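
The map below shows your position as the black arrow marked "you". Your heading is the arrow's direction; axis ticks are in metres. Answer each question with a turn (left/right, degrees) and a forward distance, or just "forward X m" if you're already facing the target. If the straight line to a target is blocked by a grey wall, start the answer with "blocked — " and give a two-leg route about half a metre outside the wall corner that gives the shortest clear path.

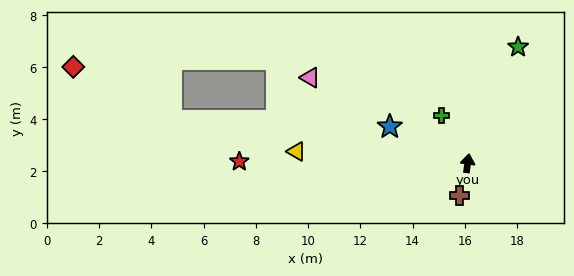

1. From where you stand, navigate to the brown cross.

turn left 174°, forward 1.3 m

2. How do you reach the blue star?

turn left 73°, forward 3.3 m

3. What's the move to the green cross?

turn left 37°, forward 2.1 m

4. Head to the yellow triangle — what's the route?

turn left 94°, forward 6.6 m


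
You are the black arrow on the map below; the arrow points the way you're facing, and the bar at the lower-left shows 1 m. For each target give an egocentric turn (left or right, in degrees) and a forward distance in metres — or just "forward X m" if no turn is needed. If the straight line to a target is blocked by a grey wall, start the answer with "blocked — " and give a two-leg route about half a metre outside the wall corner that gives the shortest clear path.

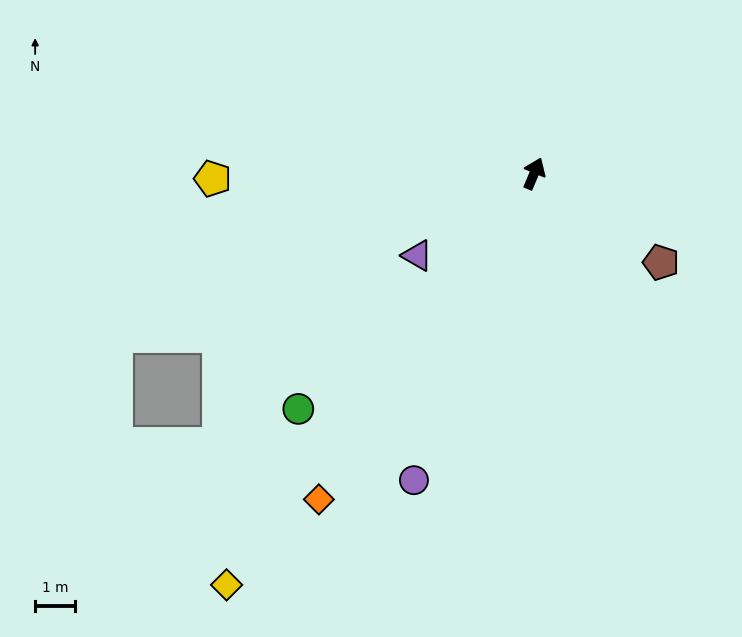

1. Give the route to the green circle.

turn left 158°, forward 8.3 m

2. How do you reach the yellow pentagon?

turn left 114°, forward 8.0 m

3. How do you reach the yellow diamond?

turn left 166°, forward 12.8 m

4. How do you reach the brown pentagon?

turn right 102°, forward 3.9 m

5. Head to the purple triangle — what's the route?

turn left 148°, forward 3.6 m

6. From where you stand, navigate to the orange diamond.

turn left 169°, forward 9.7 m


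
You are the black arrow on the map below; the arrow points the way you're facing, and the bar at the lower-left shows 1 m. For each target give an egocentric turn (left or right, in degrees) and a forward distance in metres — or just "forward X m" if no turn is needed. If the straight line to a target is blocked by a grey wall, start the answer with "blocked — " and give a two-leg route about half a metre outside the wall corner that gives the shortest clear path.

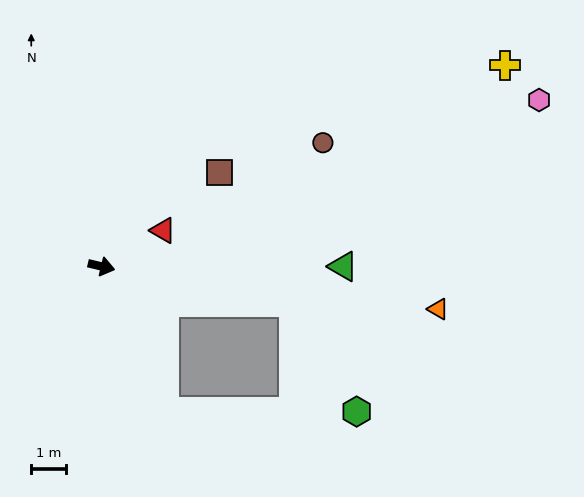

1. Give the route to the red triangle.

turn left 44°, forward 2.1 m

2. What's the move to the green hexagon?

blocked — turn left 3°, forward 5.6 m, then turn right 50°, forward 3.6 m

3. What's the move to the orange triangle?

turn left 6°, forward 9.8 m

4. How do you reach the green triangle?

turn left 13°, forward 7.0 m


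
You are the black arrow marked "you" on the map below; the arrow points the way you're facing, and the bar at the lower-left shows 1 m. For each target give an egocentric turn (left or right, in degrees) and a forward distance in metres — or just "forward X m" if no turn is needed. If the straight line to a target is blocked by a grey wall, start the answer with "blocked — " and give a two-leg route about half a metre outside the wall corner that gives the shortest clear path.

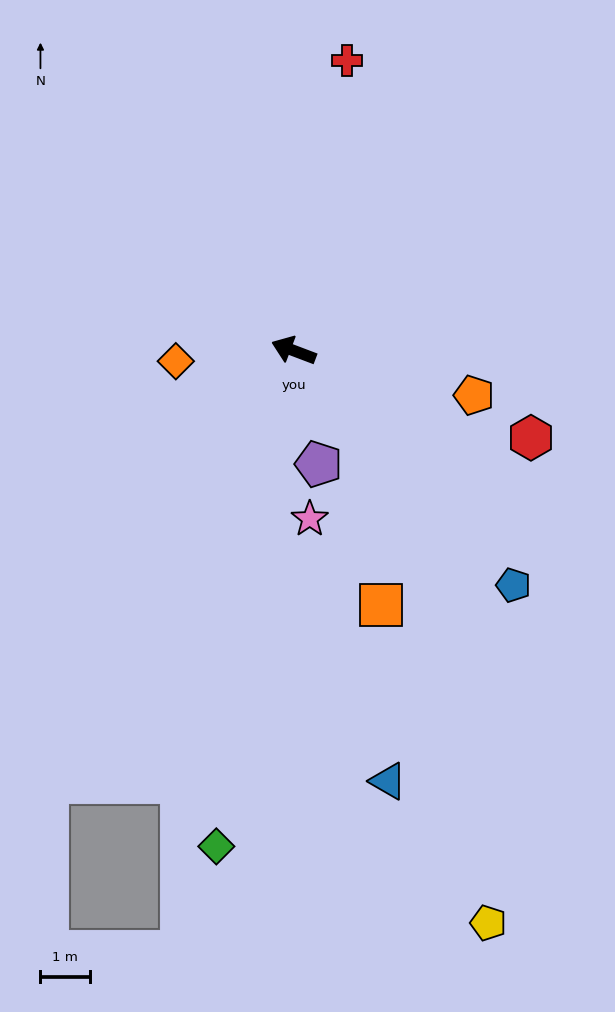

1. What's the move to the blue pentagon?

turn left 154°, forward 6.5 m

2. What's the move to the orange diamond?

turn left 26°, forward 2.4 m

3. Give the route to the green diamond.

turn left 102°, forward 10.1 m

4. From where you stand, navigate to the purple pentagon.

turn left 123°, forward 2.3 m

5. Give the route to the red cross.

turn right 80°, forward 5.9 m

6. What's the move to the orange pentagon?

turn right 173°, forward 3.7 m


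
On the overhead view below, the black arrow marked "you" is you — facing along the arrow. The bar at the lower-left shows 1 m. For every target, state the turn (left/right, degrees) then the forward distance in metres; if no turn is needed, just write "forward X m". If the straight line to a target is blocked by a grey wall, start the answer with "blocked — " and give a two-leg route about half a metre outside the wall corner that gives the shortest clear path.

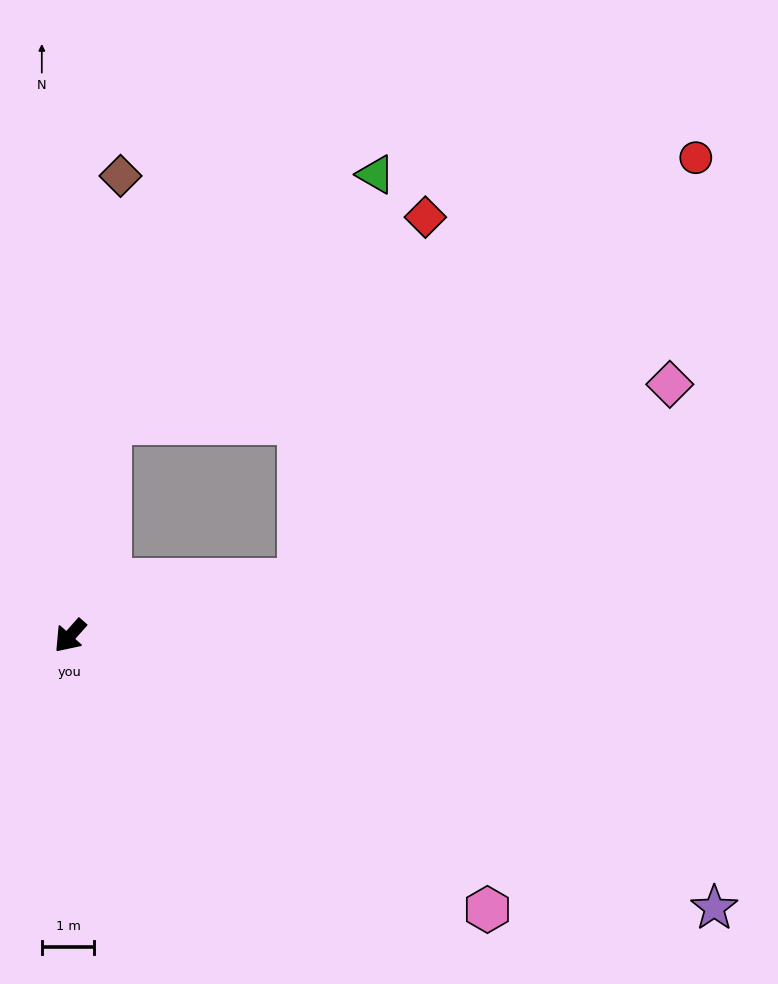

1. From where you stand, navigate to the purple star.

turn left 109°, forward 13.3 m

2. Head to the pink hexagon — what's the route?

turn left 98°, forward 9.5 m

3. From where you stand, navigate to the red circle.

blocked — turn left 145°, forward 4.5 m, then turn left 33°, forward 11.0 m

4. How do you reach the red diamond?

blocked — turn right 149°, forward 4.1 m, then turn right 46°, forward 7.2 m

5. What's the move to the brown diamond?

turn right 145°, forward 8.8 m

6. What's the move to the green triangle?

blocked — turn right 149°, forward 4.1 m, then turn right 36°, forward 6.9 m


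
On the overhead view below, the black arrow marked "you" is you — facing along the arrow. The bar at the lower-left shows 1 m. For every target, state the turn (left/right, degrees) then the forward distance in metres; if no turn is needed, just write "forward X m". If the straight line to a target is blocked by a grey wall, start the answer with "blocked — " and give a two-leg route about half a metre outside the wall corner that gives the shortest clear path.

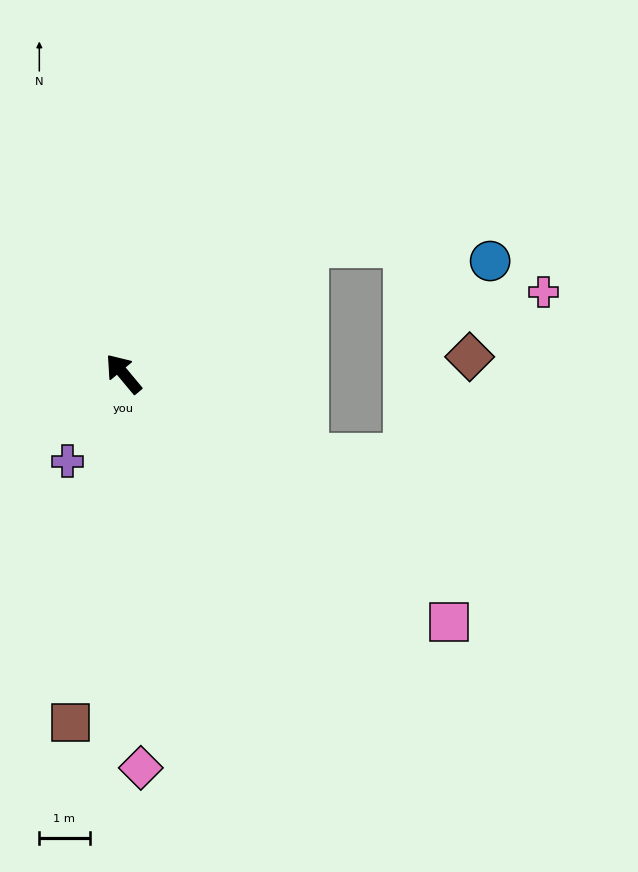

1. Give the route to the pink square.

turn right 167°, forward 8.1 m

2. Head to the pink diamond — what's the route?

turn left 143°, forward 7.9 m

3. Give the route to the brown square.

turn left 132°, forward 7.0 m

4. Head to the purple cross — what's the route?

turn left 108°, forward 2.1 m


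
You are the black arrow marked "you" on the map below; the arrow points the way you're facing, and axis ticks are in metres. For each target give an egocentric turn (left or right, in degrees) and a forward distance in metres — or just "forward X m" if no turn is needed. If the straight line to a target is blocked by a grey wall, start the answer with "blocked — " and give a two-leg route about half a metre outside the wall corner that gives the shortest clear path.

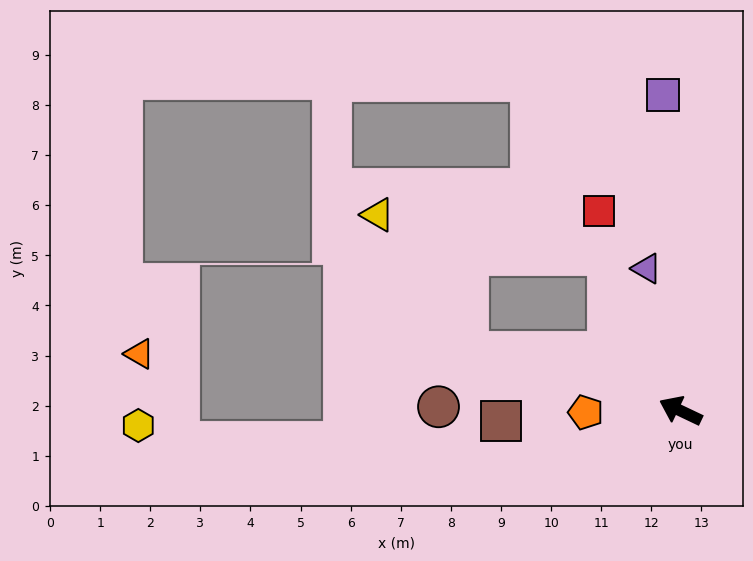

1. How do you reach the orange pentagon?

turn left 26°, forward 1.9 m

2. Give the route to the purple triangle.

turn right 51°, forward 2.9 m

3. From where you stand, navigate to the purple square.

turn right 61°, forward 6.3 m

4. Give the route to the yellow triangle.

blocked — turn left 10°, forward 4.4 m, then turn right 42°, forward 3.3 m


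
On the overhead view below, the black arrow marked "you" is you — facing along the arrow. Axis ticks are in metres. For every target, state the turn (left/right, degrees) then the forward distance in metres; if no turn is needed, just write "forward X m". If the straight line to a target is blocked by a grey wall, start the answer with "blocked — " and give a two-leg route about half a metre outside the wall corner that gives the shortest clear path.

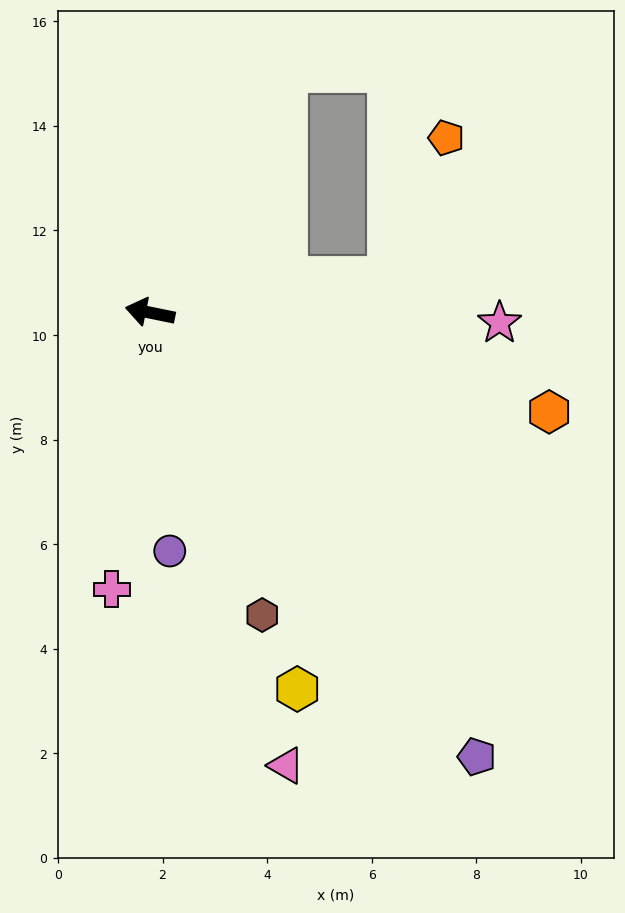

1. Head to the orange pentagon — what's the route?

blocked — turn right 160°, forward 4.6 m, then turn left 60°, forward 2.9 m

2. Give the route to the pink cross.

turn left 94°, forward 5.3 m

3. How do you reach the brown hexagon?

turn left 122°, forward 6.2 m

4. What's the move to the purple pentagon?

turn left 138°, forward 10.5 m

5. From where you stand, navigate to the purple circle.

turn left 106°, forward 4.6 m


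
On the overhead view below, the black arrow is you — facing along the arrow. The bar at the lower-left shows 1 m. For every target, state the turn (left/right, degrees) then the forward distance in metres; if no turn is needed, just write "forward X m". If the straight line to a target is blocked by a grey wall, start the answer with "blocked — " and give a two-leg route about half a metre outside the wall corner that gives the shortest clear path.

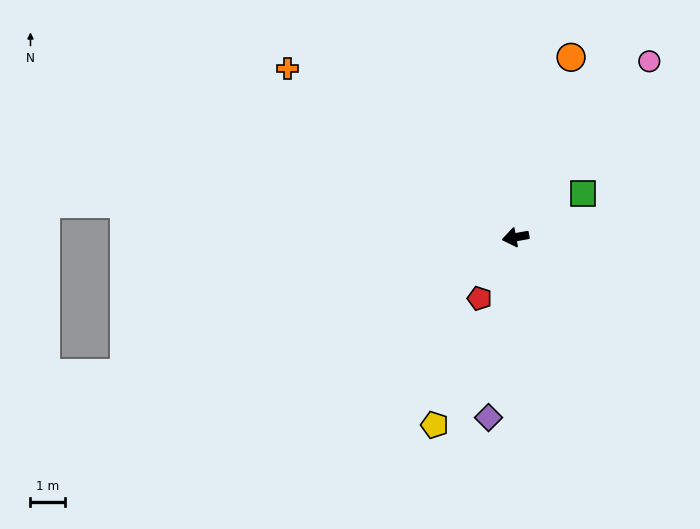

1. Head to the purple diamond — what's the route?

turn left 71°, forward 5.2 m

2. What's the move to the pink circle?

turn right 138°, forward 6.4 m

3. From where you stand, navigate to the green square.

turn right 157°, forward 2.3 m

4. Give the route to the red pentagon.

turn left 49°, forward 2.0 m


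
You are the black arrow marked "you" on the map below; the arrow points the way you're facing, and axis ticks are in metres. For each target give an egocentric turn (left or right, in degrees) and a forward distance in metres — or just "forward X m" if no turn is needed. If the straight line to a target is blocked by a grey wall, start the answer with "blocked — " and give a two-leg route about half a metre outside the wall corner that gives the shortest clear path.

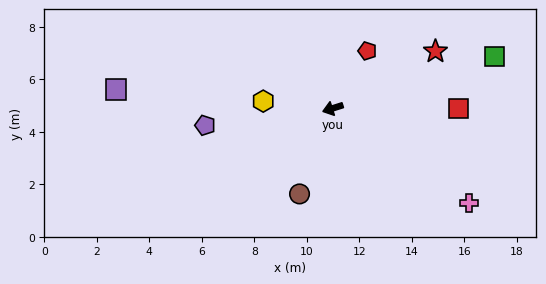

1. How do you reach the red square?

turn left 162°, forward 4.8 m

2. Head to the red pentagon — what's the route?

turn right 139°, forward 2.5 m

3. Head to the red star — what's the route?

turn right 169°, forward 4.5 m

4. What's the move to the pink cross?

turn left 128°, forward 6.3 m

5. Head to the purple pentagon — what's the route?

turn right 10°, forward 4.9 m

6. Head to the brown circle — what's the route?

turn left 51°, forward 3.5 m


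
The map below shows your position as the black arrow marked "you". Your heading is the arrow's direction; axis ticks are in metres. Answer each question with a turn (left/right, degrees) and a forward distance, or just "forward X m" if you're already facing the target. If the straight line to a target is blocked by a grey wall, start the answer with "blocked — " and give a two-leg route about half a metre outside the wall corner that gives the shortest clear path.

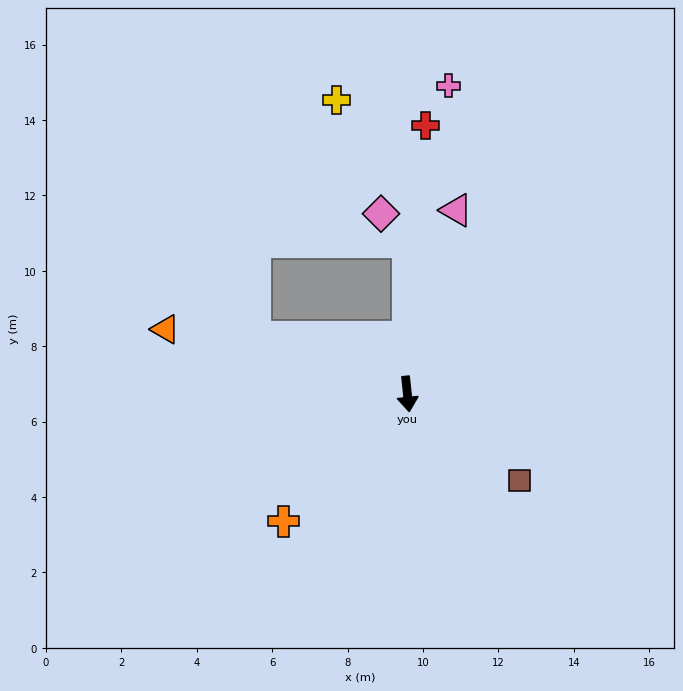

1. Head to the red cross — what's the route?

turn left 170°, forward 7.1 m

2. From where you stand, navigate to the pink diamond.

blocked — turn left 174°, forward 4.0 m, then turn left 44°, forward 1.0 m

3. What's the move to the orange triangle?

turn right 111°, forward 6.6 m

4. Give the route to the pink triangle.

turn left 159°, forward 5.0 m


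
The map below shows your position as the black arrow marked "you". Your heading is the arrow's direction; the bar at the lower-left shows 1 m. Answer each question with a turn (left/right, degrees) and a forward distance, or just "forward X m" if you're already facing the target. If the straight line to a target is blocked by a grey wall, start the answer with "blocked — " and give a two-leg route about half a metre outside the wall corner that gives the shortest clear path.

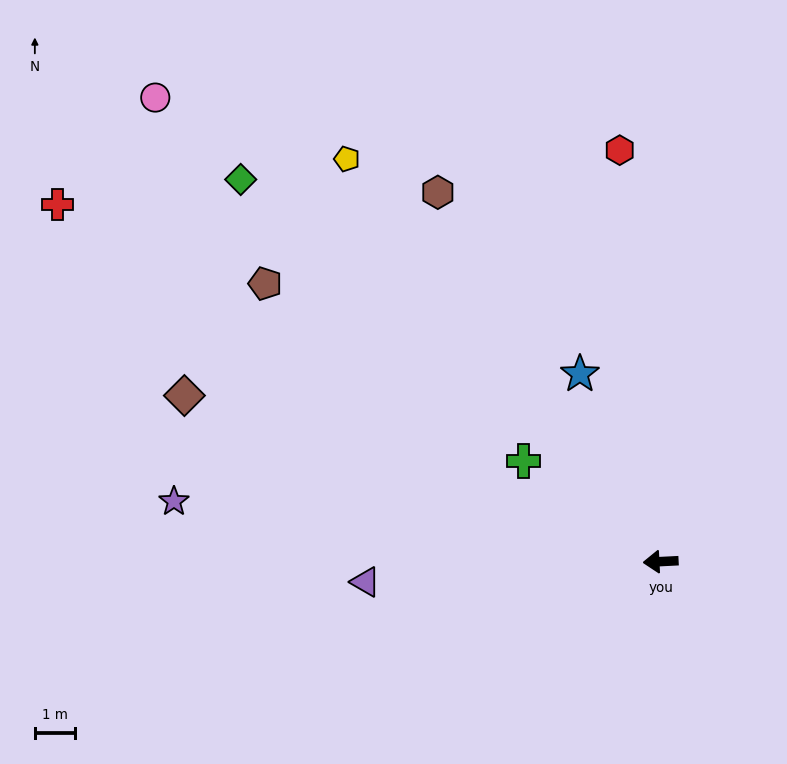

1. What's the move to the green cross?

turn right 39°, forward 4.3 m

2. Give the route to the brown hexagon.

turn right 62°, forward 10.8 m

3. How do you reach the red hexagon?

turn right 87°, forward 10.3 m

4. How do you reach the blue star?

turn right 70°, forward 5.1 m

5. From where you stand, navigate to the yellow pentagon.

turn right 55°, forward 12.8 m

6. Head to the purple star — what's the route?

turn right 10°, forward 12.3 m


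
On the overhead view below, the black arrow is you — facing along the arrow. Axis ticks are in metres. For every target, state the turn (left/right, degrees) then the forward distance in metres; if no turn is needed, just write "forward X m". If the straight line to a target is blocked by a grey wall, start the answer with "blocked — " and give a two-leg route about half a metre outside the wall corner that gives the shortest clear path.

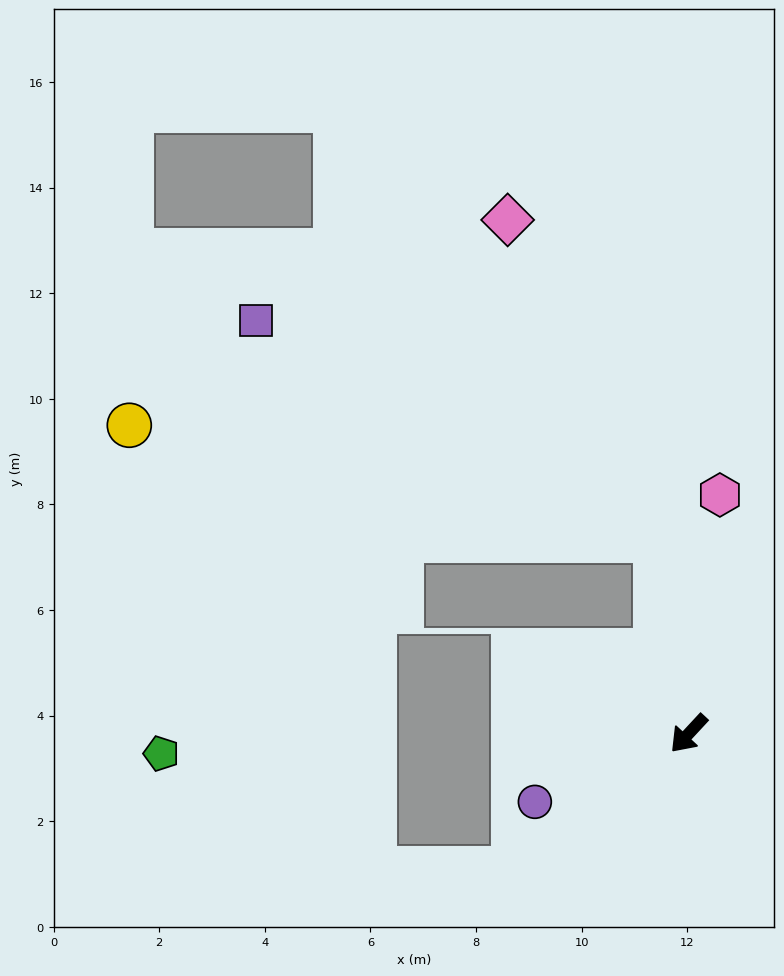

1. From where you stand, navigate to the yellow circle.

blocked — turn right 127°, forward 3.7 m, then turn left 68°, forward 10.2 m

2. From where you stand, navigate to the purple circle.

turn right 23°, forward 3.2 m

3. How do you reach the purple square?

blocked — turn right 127°, forward 3.7 m, then turn left 51°, forward 8.6 m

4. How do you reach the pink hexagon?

turn right 145°, forward 4.6 m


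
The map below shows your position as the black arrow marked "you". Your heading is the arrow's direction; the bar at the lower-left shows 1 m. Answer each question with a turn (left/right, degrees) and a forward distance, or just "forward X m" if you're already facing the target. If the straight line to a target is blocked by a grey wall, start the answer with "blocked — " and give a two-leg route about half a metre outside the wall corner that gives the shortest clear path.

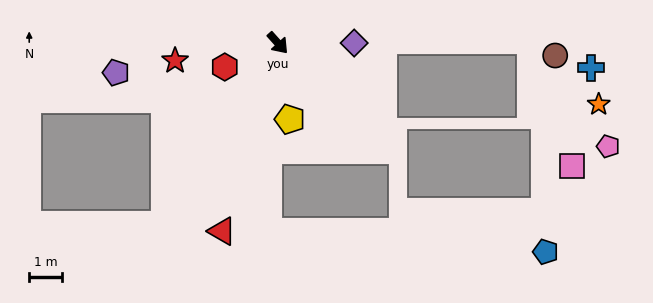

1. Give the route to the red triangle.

turn right 58°, forward 6.1 m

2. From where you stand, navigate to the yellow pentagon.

turn right 33°, forward 2.4 m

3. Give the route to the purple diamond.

turn left 48°, forward 2.4 m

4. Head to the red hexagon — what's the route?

turn right 108°, forward 1.8 m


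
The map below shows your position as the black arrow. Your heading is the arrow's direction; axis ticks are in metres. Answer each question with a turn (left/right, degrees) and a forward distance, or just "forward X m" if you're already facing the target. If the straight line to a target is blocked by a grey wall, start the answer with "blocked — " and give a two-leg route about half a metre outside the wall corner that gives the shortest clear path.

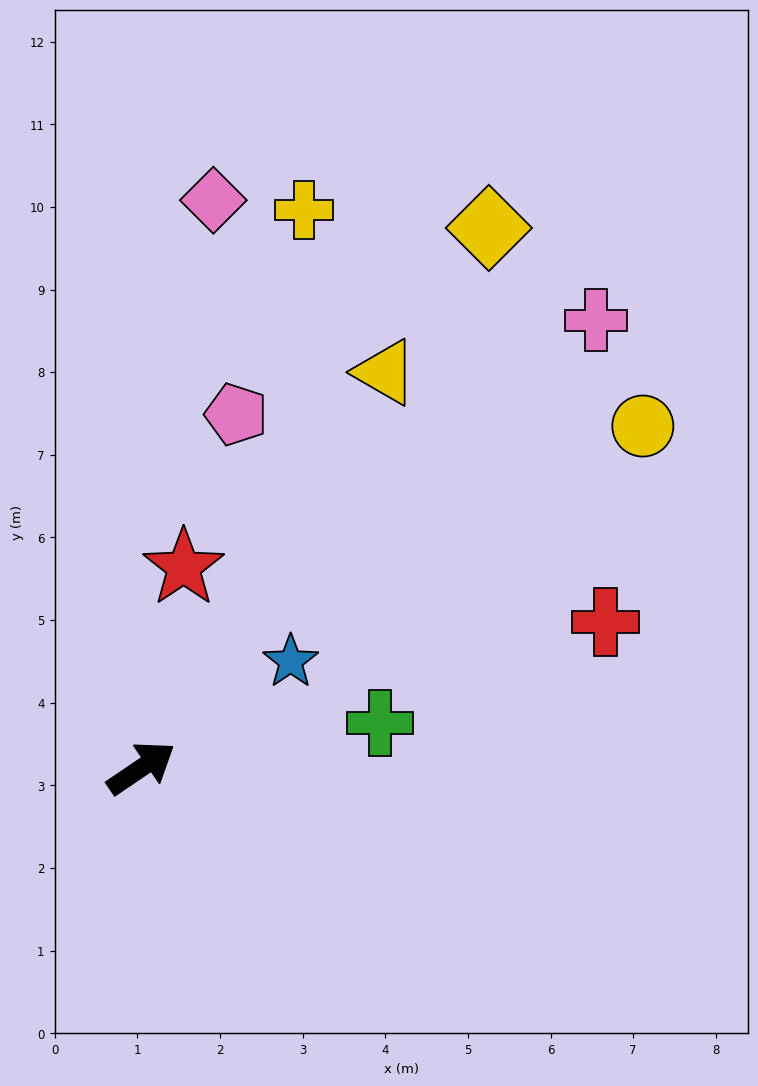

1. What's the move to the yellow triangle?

turn left 24°, forward 5.6 m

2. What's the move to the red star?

turn left 44°, forward 2.5 m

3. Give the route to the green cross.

turn right 23°, forward 2.9 m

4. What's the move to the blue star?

forward 2.2 m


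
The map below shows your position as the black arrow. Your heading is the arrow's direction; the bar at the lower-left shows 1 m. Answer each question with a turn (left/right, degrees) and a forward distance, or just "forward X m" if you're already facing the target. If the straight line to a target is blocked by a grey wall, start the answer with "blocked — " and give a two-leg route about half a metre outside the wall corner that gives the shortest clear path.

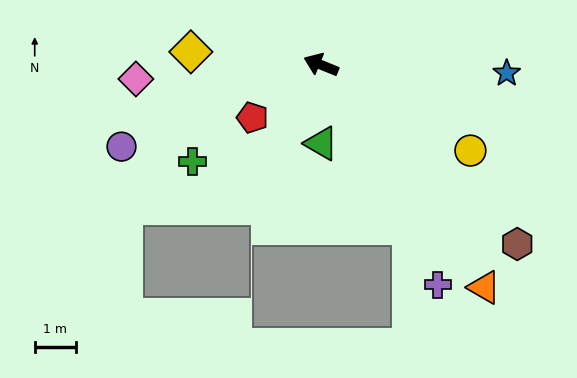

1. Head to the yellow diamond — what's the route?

turn left 16°, forward 3.2 m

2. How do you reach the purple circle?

turn left 44°, forward 5.2 m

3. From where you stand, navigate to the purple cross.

turn left 140°, forward 6.0 m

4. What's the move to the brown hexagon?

turn left 160°, forward 6.4 m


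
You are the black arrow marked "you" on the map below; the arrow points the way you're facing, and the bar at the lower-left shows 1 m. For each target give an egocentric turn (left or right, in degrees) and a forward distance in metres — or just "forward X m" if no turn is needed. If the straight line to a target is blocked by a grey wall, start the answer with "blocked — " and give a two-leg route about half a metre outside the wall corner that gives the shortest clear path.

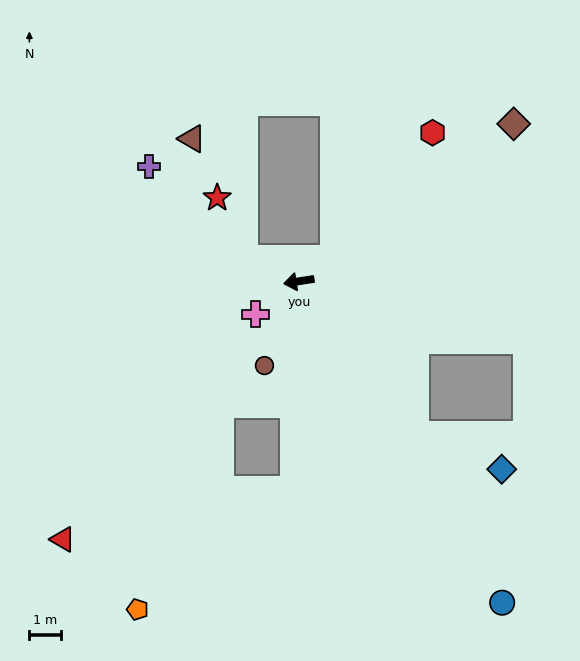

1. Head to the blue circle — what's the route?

turn left 113°, forward 11.9 m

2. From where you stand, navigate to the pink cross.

turn left 28°, forward 1.7 m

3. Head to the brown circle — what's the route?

turn left 59°, forward 2.8 m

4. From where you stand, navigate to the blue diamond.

blocked — turn left 118°, forward 6.0 m, then turn left 31°, forward 2.9 m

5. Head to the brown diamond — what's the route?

turn right 153°, forward 8.3 m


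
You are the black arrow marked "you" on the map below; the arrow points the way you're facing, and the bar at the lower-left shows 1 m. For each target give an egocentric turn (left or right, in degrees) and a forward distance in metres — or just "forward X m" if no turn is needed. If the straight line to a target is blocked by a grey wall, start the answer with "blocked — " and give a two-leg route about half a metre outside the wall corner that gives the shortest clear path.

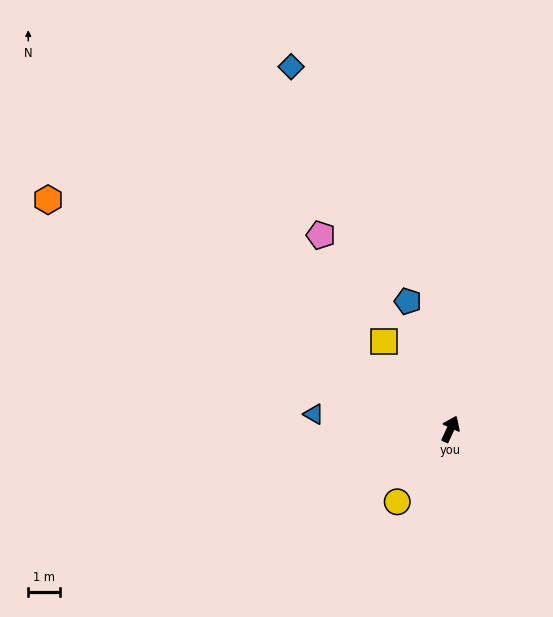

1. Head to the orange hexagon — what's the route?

turn left 85°, forward 14.6 m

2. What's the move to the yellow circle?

turn left 168°, forward 2.8 m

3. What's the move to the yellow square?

turn left 62°, forward 3.5 m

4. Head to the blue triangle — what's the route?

turn left 108°, forward 4.3 m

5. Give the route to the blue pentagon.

turn left 43°, forward 4.2 m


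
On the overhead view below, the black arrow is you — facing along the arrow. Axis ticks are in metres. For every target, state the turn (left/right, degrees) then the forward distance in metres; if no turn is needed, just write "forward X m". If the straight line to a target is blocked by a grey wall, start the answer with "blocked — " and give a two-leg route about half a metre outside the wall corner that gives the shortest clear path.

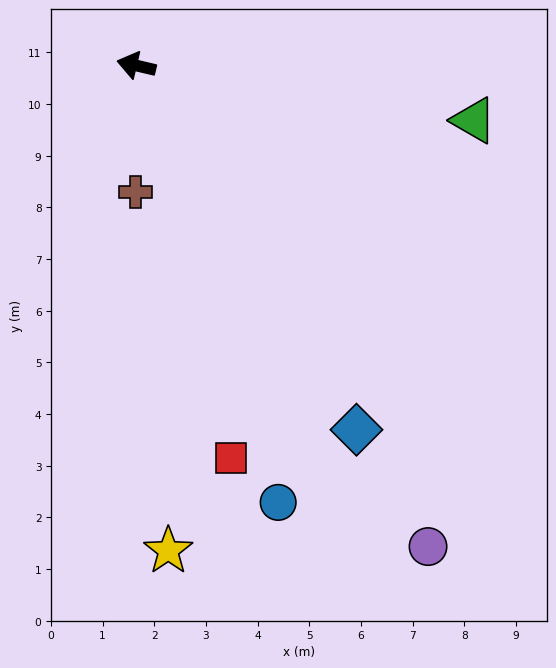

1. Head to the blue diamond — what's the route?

turn left 134°, forward 8.2 m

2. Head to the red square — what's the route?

turn left 117°, forward 7.8 m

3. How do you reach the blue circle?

turn left 121°, forward 8.9 m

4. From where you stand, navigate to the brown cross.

turn left 103°, forward 2.4 m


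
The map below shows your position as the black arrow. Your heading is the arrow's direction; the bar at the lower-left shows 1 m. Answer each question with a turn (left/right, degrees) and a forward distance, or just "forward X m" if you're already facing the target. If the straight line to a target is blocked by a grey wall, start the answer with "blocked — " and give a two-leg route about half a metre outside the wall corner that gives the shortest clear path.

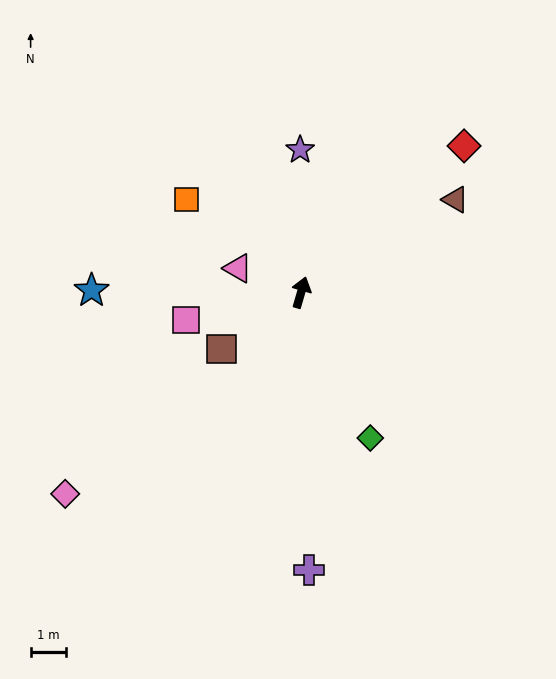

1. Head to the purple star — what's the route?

turn left 17°, forward 4.0 m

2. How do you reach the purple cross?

turn right 162°, forward 7.8 m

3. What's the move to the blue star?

turn left 106°, forward 5.9 m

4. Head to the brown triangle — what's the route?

turn right 43°, forward 5.1 m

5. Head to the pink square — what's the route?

turn left 120°, forward 3.3 m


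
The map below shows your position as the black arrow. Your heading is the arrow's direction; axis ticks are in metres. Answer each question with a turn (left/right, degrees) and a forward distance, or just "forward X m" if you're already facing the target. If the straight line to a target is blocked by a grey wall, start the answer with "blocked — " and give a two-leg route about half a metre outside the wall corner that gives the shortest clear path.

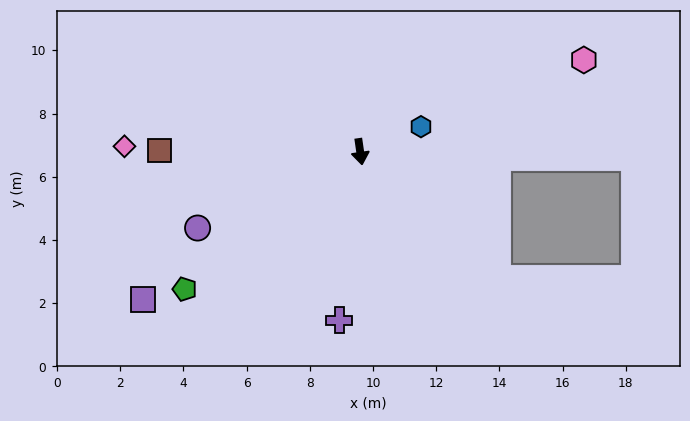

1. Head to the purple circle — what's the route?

turn right 73°, forward 5.7 m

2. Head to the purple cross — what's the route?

turn right 15°, forward 5.4 m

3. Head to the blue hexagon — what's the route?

turn left 104°, forward 2.1 m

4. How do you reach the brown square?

turn right 99°, forward 6.3 m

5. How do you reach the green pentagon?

turn right 60°, forward 7.1 m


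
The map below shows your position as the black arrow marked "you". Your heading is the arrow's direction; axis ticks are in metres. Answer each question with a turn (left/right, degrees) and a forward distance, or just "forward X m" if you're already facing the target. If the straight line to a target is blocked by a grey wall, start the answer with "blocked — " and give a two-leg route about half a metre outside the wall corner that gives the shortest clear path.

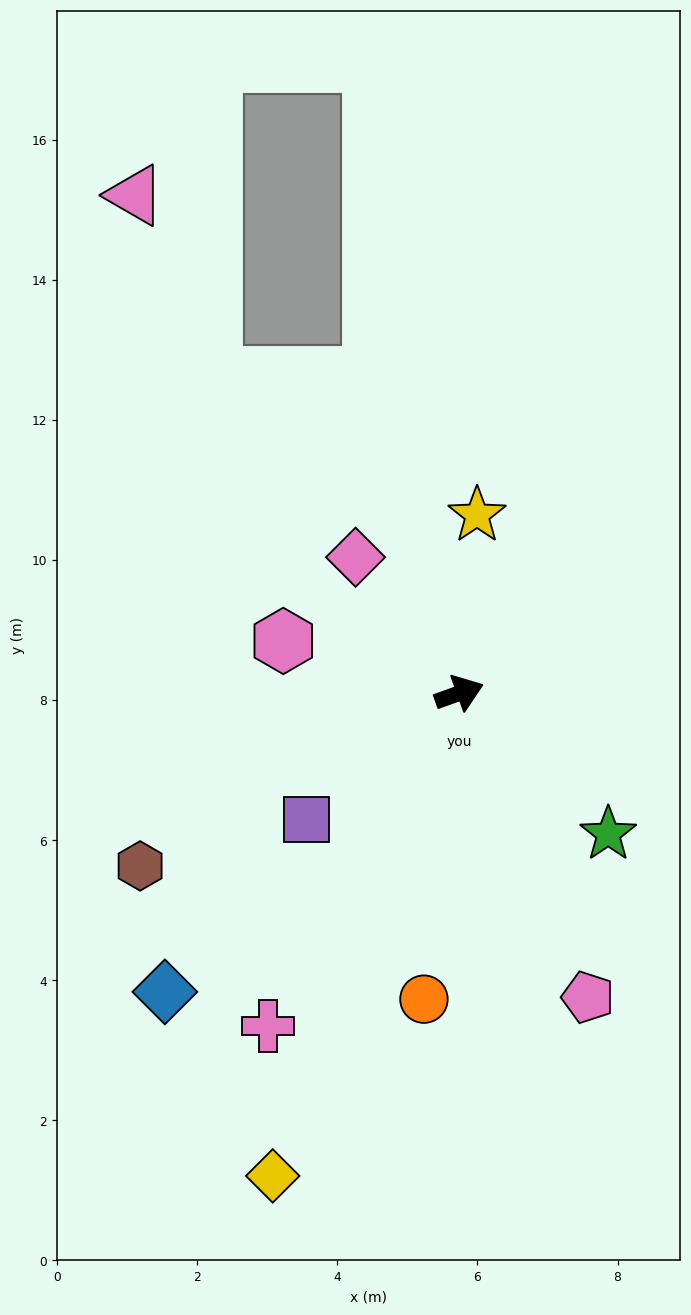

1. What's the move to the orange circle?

turn right 116°, forward 4.4 m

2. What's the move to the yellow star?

turn left 65°, forward 2.6 m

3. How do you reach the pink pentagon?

turn right 87°, forward 4.7 m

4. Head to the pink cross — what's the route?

turn right 140°, forward 5.5 m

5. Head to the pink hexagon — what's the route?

turn left 144°, forward 2.6 m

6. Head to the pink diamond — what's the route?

turn left 108°, forward 2.4 m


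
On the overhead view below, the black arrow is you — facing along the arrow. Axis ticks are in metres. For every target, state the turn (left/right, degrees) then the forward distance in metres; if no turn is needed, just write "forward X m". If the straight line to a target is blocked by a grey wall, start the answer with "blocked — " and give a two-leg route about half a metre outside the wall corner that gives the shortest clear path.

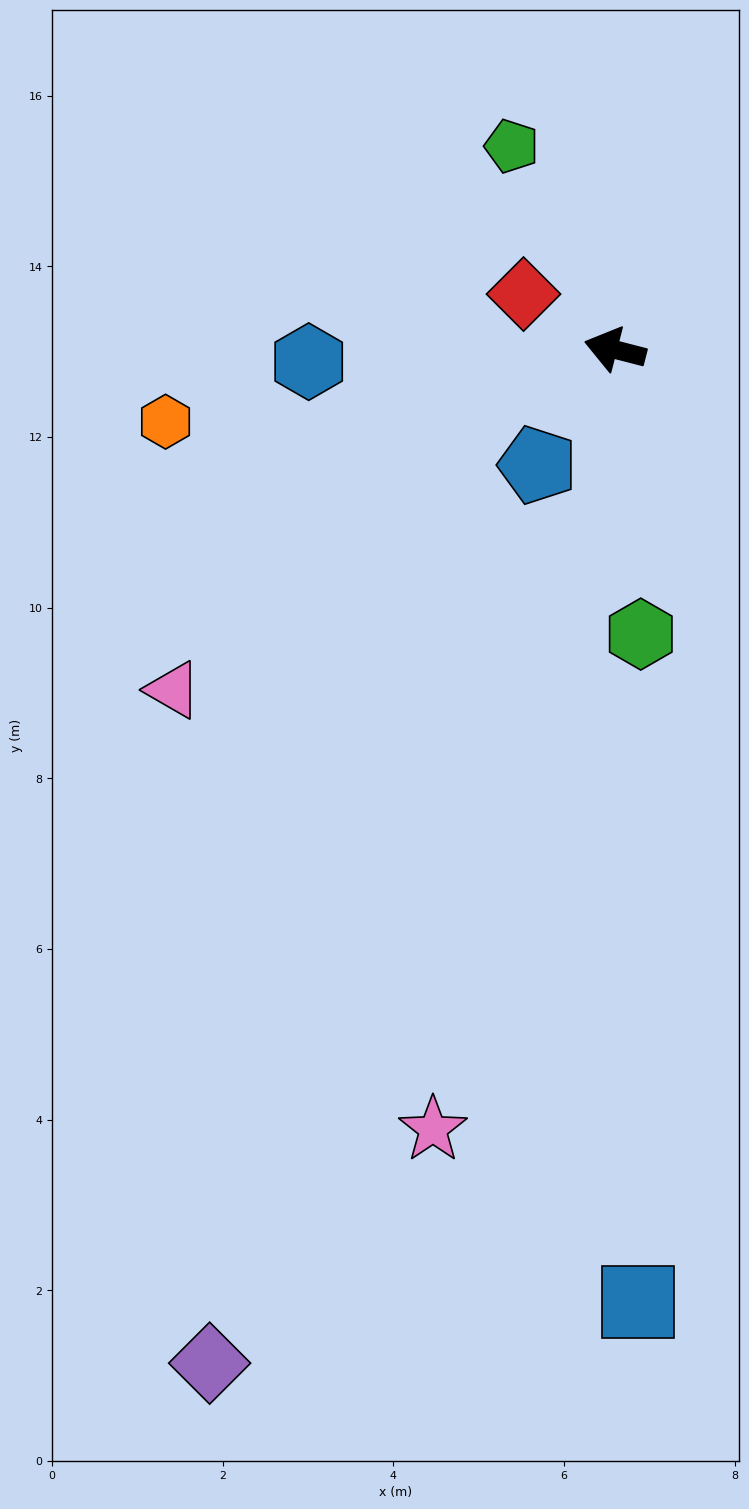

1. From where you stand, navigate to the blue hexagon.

turn left 17°, forward 3.6 m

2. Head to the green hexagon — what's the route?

turn left 110°, forward 3.3 m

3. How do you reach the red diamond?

turn right 17°, forward 1.3 m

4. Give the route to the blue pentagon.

turn left 71°, forward 1.6 m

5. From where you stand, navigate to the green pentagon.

turn right 49°, forward 2.7 m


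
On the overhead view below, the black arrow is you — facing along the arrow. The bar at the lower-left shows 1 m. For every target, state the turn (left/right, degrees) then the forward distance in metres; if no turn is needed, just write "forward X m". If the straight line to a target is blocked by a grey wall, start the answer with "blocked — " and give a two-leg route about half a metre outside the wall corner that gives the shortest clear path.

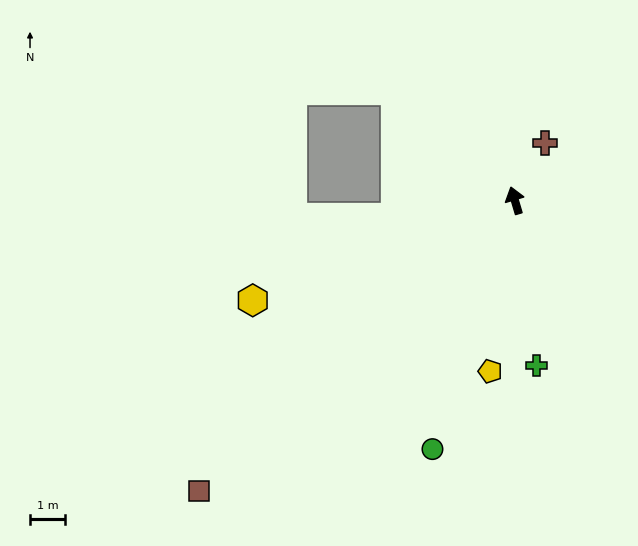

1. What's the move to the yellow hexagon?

turn left 94°, forward 8.0 m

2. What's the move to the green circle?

turn left 145°, forward 7.5 m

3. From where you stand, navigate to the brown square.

turn left 116°, forward 12.3 m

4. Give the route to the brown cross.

turn right 44°, forward 1.8 m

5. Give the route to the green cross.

turn left 171°, forward 4.8 m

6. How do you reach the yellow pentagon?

turn left 155°, forward 4.9 m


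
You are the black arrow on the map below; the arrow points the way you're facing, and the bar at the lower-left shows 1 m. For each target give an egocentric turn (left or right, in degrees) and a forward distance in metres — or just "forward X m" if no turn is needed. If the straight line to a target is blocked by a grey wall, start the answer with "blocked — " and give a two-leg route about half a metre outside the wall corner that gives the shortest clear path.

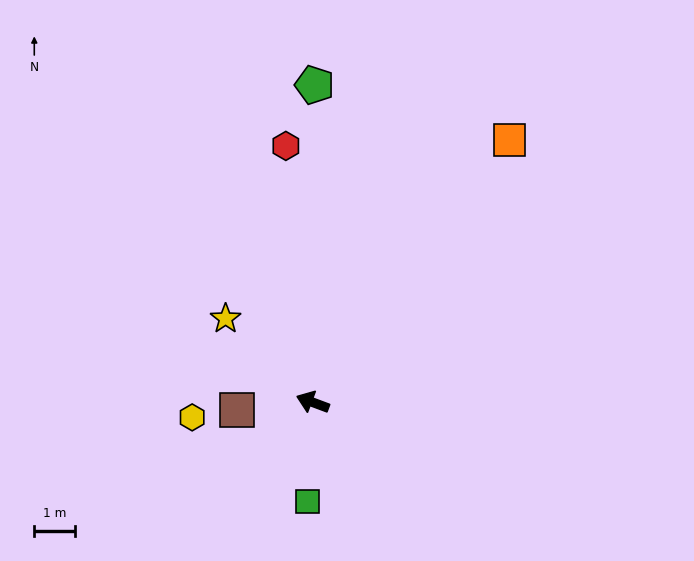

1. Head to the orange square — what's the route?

turn right 106°, forward 8.0 m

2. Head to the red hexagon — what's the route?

turn right 64°, forward 6.3 m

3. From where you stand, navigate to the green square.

turn left 108°, forward 2.4 m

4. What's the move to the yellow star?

turn right 23°, forward 3.0 m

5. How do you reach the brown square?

turn left 26°, forward 1.9 m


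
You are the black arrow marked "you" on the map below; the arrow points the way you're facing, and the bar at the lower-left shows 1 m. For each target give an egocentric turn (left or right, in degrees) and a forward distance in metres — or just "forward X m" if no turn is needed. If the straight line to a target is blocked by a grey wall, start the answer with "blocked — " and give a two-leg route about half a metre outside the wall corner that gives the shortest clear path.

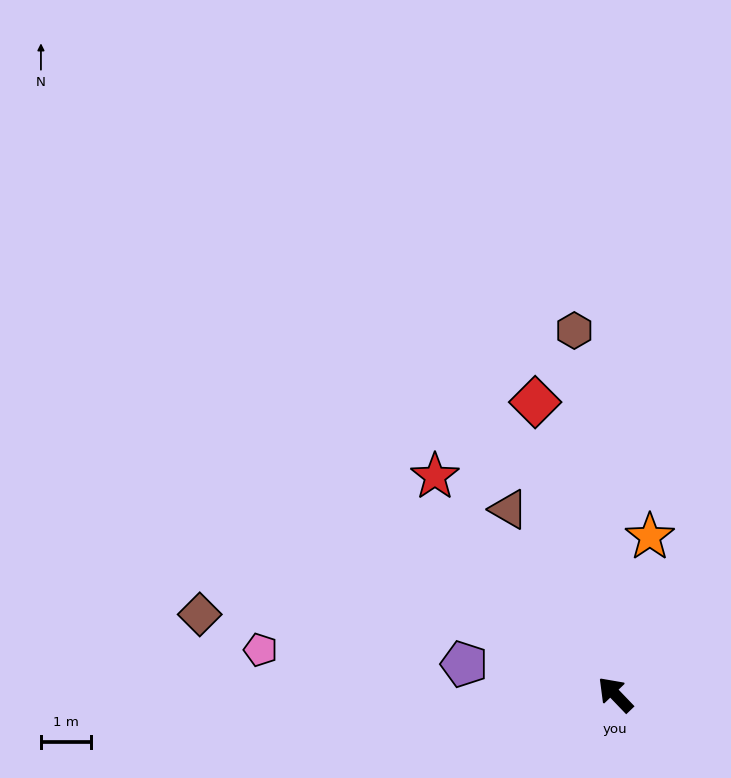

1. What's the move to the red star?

turn right 4°, forward 5.6 m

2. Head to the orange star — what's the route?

turn right 56°, forward 3.2 m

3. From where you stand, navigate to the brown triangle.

turn right 14°, forward 4.2 m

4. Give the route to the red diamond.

turn right 28°, forward 6.0 m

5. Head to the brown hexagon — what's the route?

turn right 37°, forward 7.3 m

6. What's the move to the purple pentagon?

turn left 35°, forward 3.1 m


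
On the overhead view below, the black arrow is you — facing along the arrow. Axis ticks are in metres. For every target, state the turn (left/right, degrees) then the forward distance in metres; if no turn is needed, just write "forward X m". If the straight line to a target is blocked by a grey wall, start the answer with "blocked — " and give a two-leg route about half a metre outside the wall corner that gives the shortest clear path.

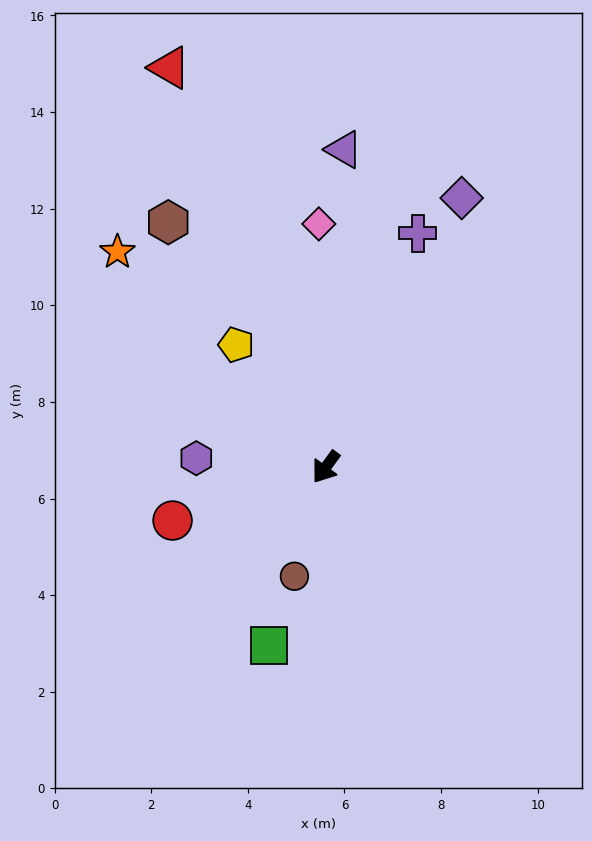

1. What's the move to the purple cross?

turn right 165°, forward 5.2 m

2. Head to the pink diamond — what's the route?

turn right 142°, forward 5.0 m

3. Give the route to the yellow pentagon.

turn right 108°, forward 3.1 m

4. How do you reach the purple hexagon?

turn right 58°, forward 2.7 m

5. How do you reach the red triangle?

turn right 123°, forward 8.9 m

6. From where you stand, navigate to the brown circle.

turn left 20°, forward 2.4 m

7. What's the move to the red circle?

turn right 35°, forward 3.4 m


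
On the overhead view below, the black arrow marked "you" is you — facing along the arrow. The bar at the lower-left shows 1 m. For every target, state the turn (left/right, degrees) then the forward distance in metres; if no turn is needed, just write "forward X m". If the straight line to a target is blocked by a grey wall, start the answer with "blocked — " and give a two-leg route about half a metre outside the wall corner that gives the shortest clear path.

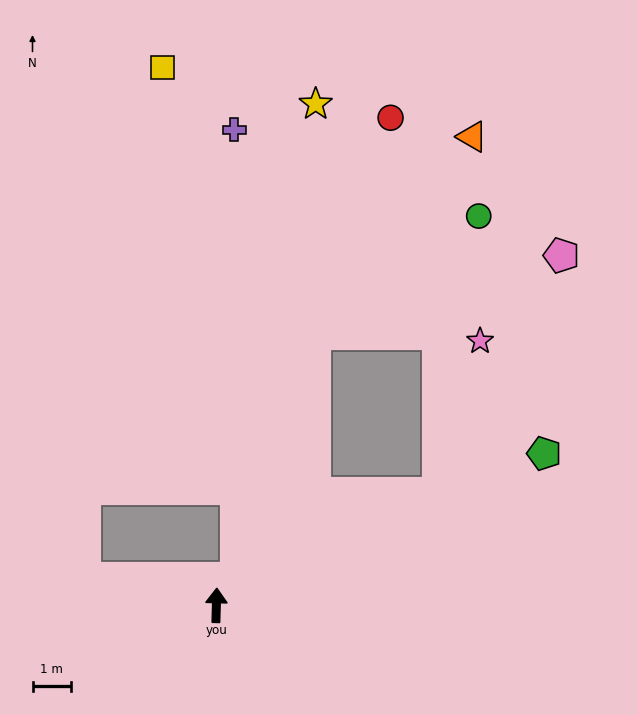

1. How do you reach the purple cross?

blocked — turn right 35°, forward 0.9 m, then turn left 37°, forward 11.7 m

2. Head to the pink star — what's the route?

blocked — turn right 62°, forward 6.5 m, then turn left 48°, forward 4.1 m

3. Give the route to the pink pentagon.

blocked — turn right 62°, forward 6.5 m, then turn left 36°, forward 7.0 m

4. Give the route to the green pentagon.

turn right 64°, forward 9.4 m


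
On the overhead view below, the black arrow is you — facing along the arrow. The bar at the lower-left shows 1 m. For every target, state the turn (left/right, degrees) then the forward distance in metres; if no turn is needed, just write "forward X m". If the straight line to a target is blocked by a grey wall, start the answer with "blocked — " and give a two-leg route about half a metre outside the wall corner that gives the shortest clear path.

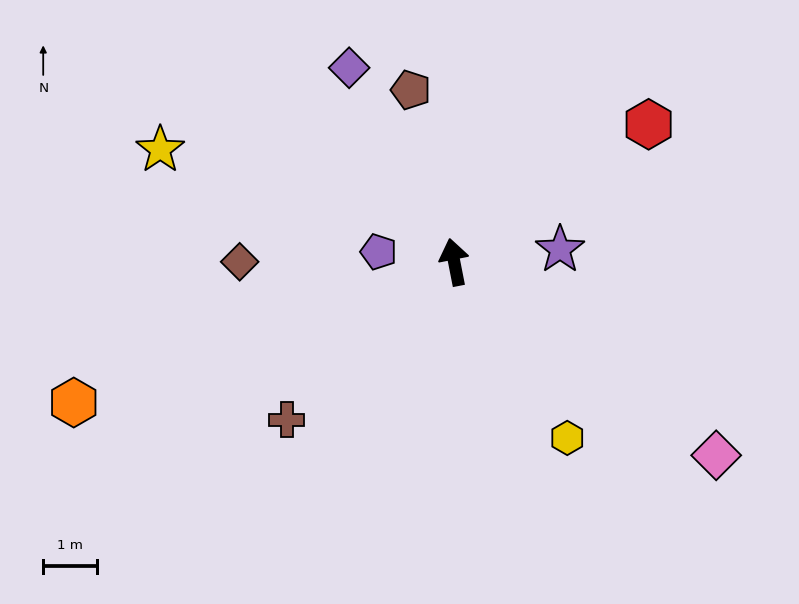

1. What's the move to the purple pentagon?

turn left 71°, forward 1.4 m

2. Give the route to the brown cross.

turn left 122°, forward 4.3 m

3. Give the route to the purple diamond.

turn left 17°, forward 4.1 m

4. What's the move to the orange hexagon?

turn left 99°, forward 7.5 m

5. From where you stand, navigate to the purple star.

turn right 94°, forward 2.0 m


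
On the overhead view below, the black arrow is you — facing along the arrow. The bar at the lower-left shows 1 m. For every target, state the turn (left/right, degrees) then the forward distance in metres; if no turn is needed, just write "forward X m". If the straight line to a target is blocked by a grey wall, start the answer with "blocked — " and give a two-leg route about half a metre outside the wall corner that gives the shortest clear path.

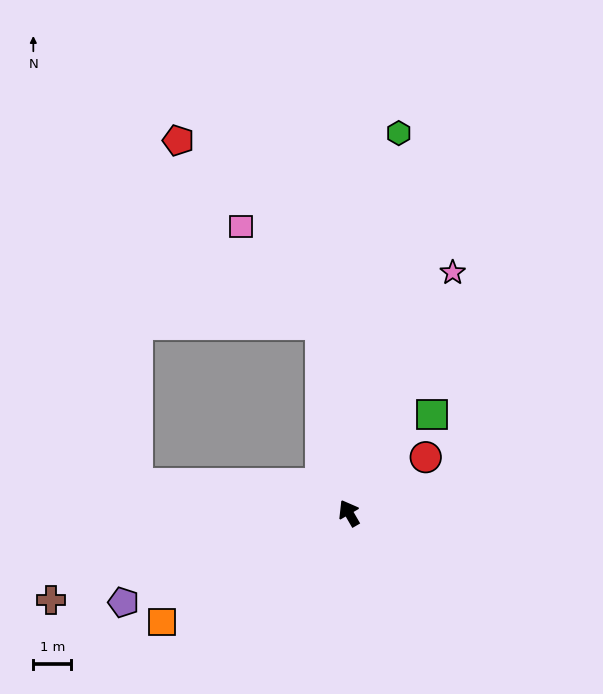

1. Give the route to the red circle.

turn right 84°, forward 2.5 m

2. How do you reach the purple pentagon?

turn left 82°, forward 6.4 m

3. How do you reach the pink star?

turn right 53°, forward 6.9 m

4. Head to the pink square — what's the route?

blocked — turn right 22°, forward 5.0 m, then turn left 31°, forward 3.3 m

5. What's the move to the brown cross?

turn left 76°, forward 8.2 m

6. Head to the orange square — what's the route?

turn left 90°, forward 5.7 m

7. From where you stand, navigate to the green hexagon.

turn right 38°, forward 10.1 m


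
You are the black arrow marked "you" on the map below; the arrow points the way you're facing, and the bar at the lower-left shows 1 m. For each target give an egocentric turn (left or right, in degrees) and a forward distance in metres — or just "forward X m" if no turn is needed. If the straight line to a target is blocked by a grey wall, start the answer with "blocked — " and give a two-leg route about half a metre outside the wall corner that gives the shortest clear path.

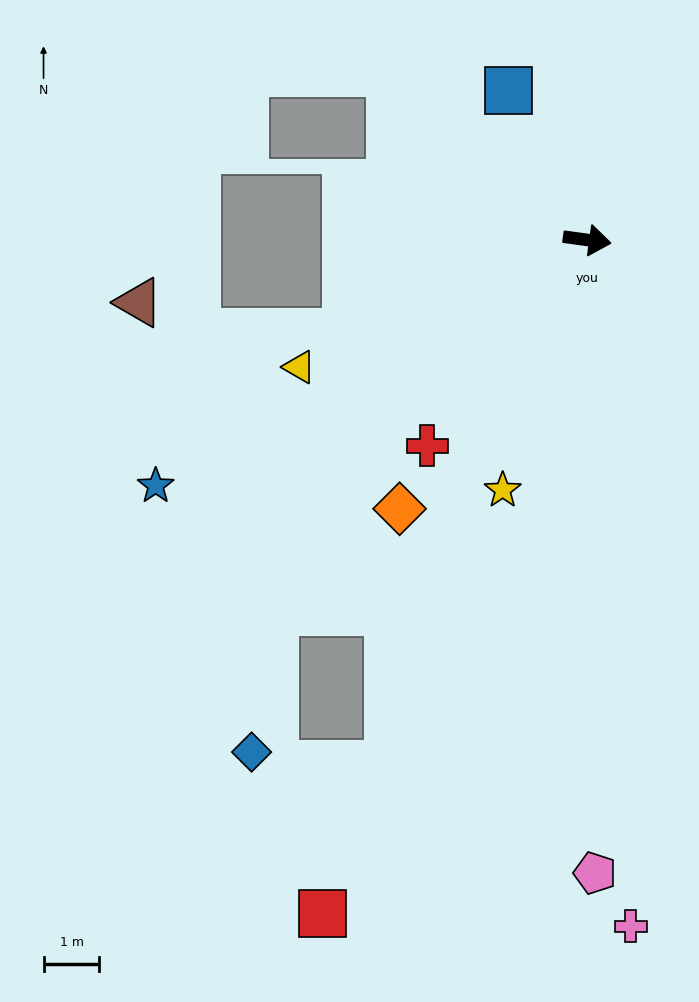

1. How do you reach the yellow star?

turn right 101°, forward 4.7 m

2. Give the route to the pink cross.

turn right 79°, forward 12.3 m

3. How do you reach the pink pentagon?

turn right 81°, forward 11.3 m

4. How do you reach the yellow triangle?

turn right 148°, forward 5.6 m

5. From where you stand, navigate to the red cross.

turn right 120°, forward 4.7 m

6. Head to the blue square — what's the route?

turn left 126°, forward 3.0 m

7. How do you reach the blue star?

turn right 143°, forward 8.9 m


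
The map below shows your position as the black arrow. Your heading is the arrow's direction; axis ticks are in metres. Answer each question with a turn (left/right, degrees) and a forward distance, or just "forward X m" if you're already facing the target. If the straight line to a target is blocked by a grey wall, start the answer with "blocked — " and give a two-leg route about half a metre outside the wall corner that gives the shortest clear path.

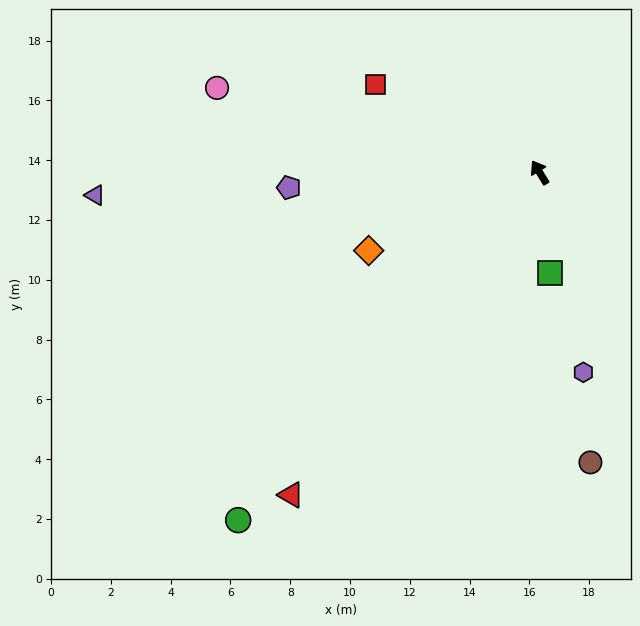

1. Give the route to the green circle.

turn left 108°, forward 15.4 m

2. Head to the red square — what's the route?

turn left 30°, forward 6.2 m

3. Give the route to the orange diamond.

turn left 83°, forward 6.3 m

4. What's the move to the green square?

turn left 154°, forward 3.4 m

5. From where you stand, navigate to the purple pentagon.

turn left 62°, forward 8.4 m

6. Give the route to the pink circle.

turn left 44°, forward 11.2 m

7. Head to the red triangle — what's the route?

turn left 111°, forward 13.6 m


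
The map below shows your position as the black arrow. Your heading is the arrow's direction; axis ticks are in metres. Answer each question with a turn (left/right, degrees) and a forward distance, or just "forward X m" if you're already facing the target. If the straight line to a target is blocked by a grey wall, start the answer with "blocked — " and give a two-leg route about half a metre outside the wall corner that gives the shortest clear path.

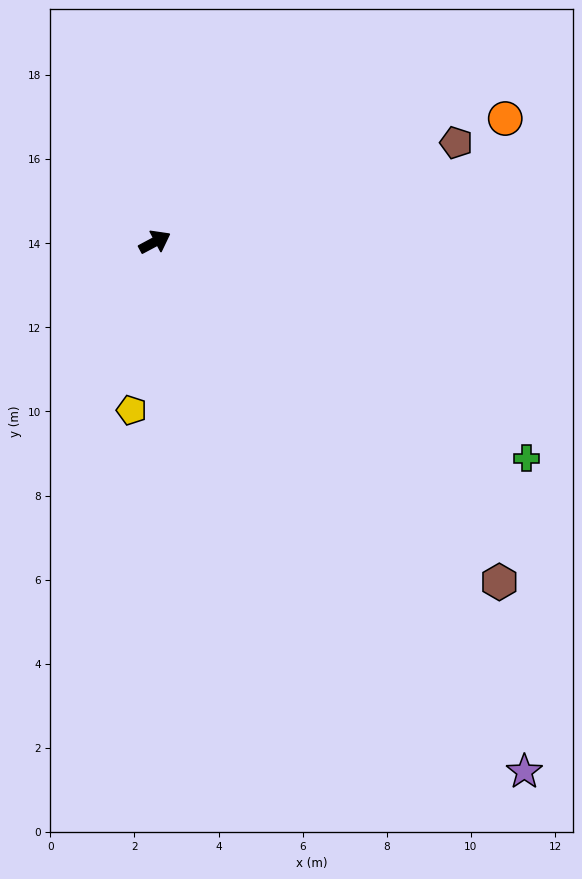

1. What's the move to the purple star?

turn right 83°, forward 15.4 m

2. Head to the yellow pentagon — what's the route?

turn right 126°, forward 4.0 m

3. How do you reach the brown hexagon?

turn right 73°, forward 11.5 m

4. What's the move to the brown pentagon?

turn right 10°, forward 7.5 m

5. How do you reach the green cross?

turn right 58°, forward 10.2 m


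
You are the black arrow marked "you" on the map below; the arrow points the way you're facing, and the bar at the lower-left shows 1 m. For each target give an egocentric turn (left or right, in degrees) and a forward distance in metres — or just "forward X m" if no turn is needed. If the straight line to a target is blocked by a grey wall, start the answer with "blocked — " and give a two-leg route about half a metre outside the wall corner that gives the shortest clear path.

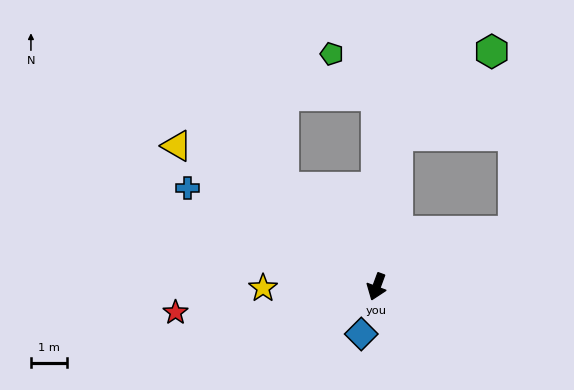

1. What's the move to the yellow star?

turn right 69°, forward 3.1 m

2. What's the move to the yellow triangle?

turn right 105°, forward 6.7 m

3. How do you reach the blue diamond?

turn left 2°, forward 1.4 m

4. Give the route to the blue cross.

turn right 97°, forward 5.9 m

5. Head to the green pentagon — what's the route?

blocked — turn right 160°, forward 5.3 m, then turn left 47°, forward 1.7 m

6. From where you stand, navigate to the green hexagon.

blocked — turn right 168°, forward 4.2 m, then turn right 40°, forward 3.5 m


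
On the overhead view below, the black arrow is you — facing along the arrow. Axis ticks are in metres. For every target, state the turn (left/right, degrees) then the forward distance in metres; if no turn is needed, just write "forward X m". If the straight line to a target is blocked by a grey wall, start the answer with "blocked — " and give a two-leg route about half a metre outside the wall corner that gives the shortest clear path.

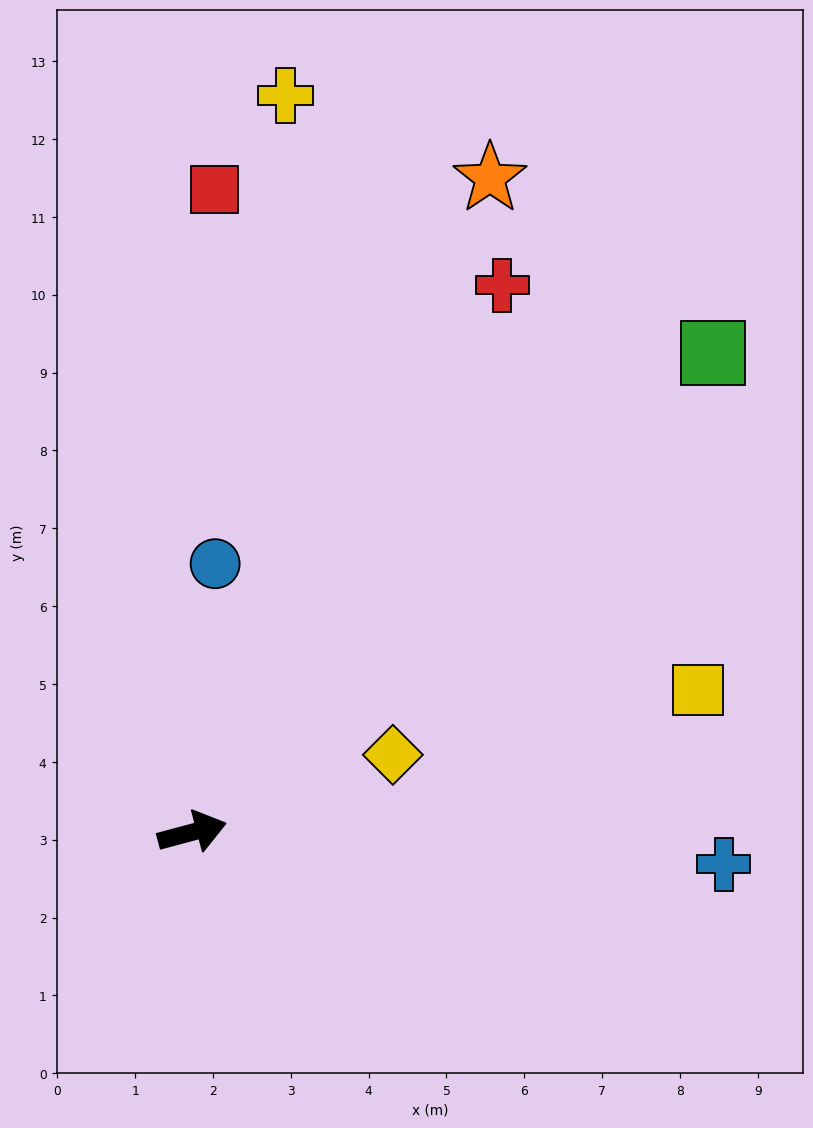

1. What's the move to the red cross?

turn left 45°, forward 8.1 m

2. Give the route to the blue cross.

turn right 18°, forward 6.8 m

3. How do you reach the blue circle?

turn left 70°, forward 3.5 m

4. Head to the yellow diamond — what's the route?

turn left 6°, forward 2.8 m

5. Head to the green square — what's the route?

turn left 28°, forward 9.1 m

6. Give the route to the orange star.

turn left 51°, forward 9.2 m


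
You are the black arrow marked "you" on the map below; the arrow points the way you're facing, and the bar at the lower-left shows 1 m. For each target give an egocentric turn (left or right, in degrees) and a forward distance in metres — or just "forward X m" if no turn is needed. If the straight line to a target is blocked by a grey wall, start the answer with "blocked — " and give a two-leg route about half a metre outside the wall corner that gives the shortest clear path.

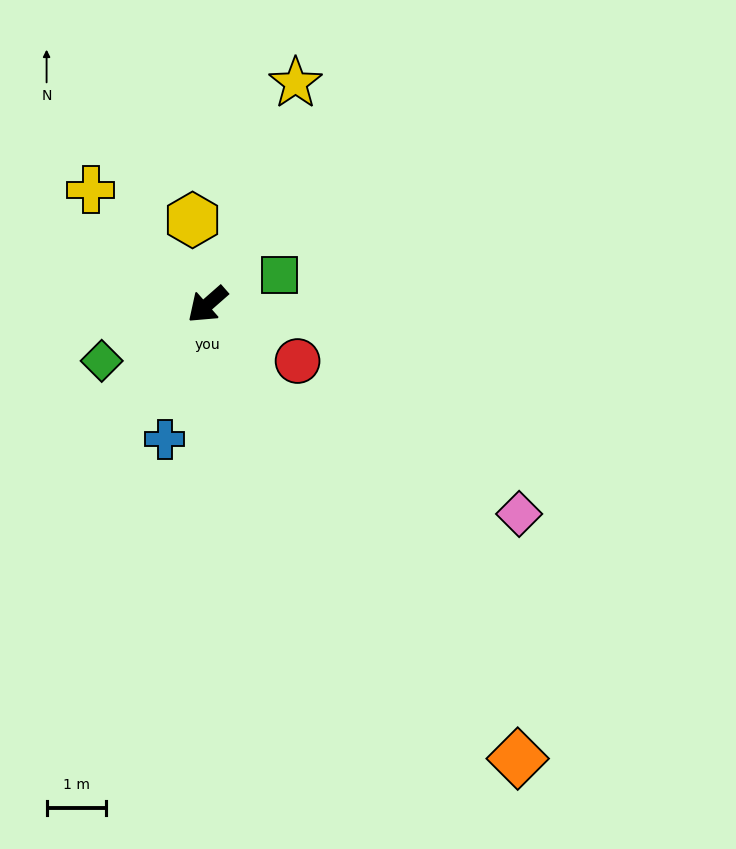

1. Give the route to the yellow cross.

turn right 86°, forward 2.8 m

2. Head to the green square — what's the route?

turn left 161°, forward 1.3 m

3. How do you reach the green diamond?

turn right 13°, forward 2.0 m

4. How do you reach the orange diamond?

turn left 83°, forward 9.3 m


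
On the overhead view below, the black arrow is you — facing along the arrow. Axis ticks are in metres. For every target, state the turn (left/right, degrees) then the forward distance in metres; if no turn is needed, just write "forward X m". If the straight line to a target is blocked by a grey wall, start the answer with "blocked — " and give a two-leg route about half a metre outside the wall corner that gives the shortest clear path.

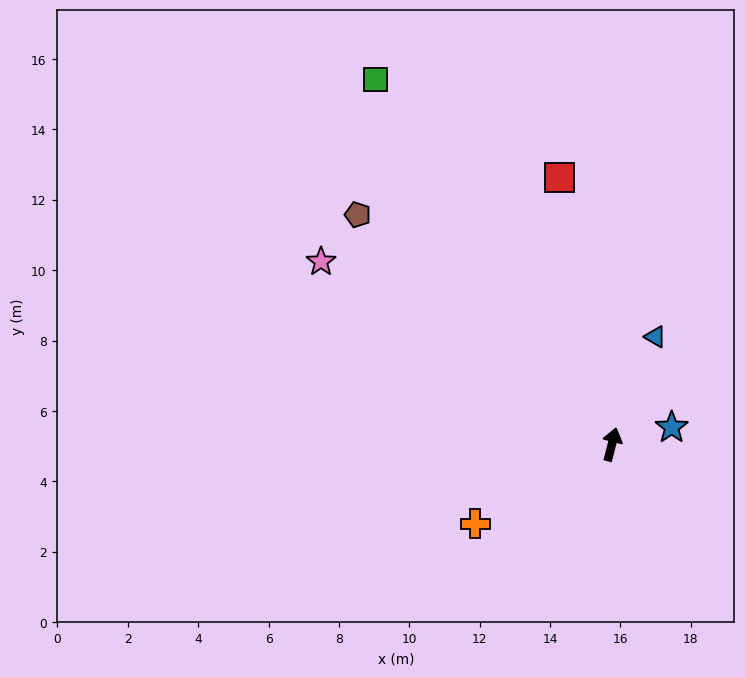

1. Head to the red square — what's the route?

turn left 25°, forward 7.7 m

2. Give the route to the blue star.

turn right 60°, forward 1.8 m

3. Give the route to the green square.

turn left 47°, forward 12.4 m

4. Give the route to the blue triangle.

turn right 8°, forward 3.3 m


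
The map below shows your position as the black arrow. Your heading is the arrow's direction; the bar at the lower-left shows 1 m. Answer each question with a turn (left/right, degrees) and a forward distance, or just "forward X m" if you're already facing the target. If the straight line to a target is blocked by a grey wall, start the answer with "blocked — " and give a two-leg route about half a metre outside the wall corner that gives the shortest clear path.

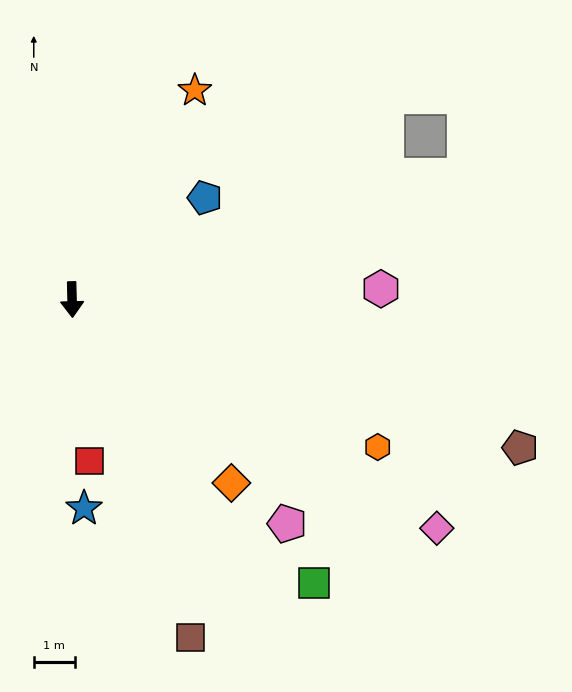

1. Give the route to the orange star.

turn left 148°, forward 5.9 m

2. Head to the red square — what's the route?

turn left 5°, forward 4.0 m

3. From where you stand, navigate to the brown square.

turn left 18°, forward 8.7 m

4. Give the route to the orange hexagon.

turn left 63°, forward 8.2 m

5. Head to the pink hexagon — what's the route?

turn left 91°, forward 7.5 m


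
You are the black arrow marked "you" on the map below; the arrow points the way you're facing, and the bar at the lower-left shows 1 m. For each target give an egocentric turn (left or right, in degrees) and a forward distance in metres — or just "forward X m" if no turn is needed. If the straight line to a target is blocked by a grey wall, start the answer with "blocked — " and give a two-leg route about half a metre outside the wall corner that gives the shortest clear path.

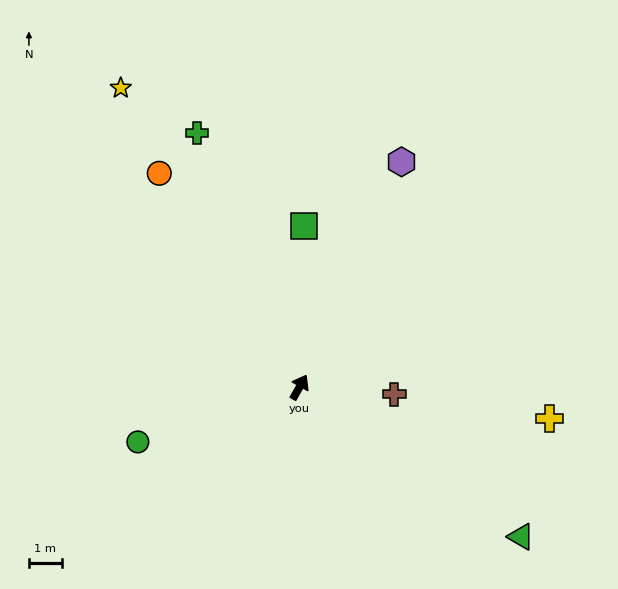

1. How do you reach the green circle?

turn left 138°, forward 5.2 m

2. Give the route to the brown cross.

turn right 65°, forward 2.9 m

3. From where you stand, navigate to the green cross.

turn left 51°, forward 8.3 m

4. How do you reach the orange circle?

turn left 63°, forward 7.8 m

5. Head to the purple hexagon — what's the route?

turn left 5°, forward 7.5 m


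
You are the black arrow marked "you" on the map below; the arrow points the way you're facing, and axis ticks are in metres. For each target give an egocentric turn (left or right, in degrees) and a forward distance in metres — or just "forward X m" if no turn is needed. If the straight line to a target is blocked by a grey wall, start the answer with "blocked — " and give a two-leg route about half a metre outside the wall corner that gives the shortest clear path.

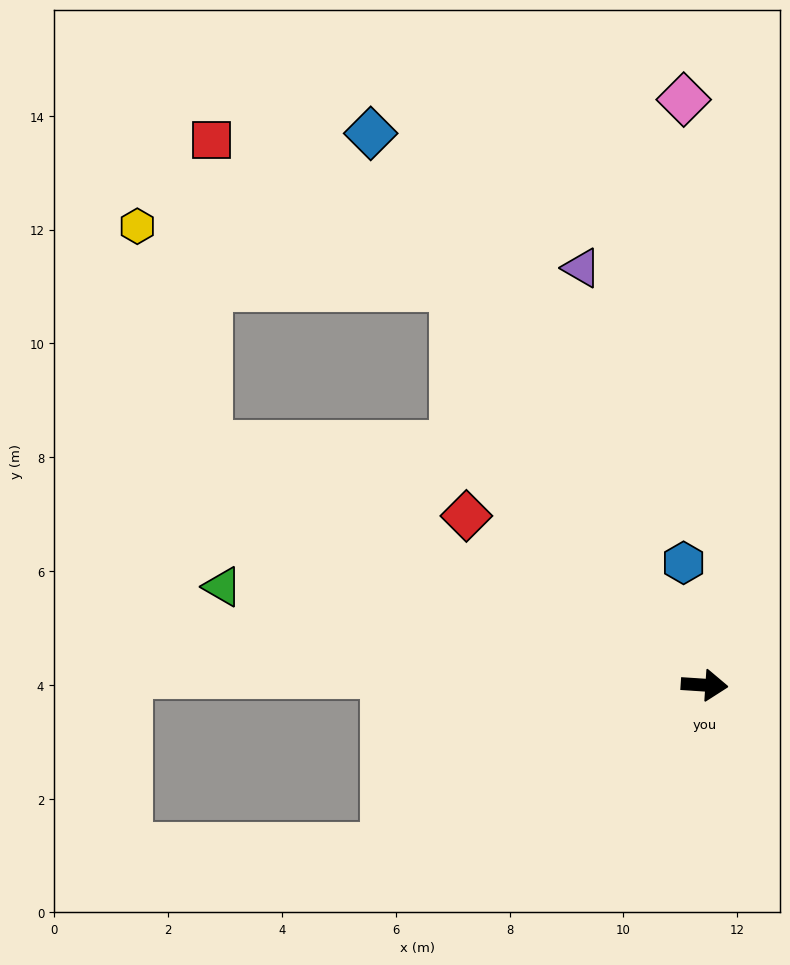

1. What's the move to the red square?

blocked — turn left 126°, forward 8.3 m, then turn left 26°, forward 5.0 m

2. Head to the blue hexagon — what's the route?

turn left 103°, forward 2.2 m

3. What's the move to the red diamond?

turn left 148°, forward 5.1 m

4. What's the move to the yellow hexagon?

blocked — turn left 158°, forward 9.7 m, then turn right 46°, forward 4.0 m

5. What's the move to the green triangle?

turn left 172°, forward 8.6 m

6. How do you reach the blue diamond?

turn left 125°, forward 11.3 m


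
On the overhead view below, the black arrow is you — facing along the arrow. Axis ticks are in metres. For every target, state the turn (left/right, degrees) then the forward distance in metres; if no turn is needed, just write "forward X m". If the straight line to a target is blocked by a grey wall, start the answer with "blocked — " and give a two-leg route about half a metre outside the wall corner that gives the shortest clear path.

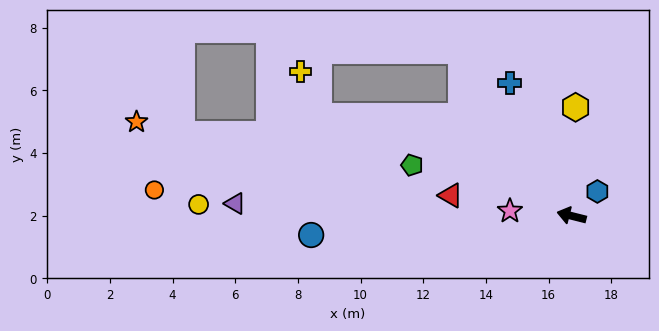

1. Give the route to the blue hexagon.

turn right 122°, forward 1.1 m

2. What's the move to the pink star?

turn left 10°, forward 2.0 m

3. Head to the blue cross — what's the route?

turn right 51°, forward 4.7 m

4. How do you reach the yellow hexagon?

turn right 78°, forward 3.5 m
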